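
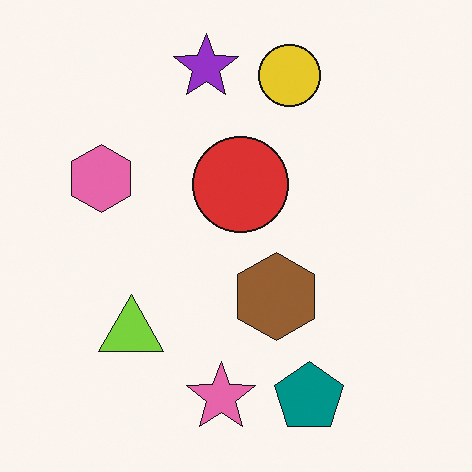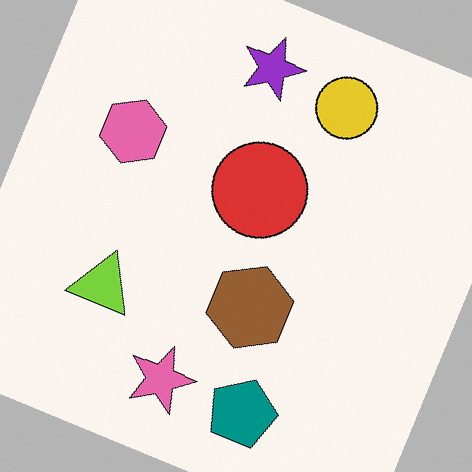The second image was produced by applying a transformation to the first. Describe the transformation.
This is the original image rotated clockwise by a moderate amount.

Every shape is tilted by the same angle and the image corners show triangular fill wedges — a whole-image rotation by a non-right angle.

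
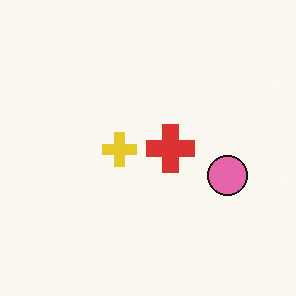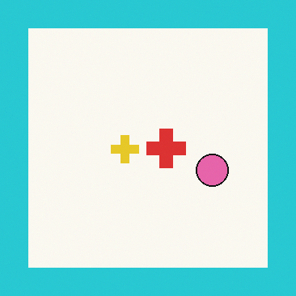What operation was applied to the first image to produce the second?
The image was framed with a cyan border.

A solid cyan frame runs around the edge of the second image, with the content slightly shrunk inside it.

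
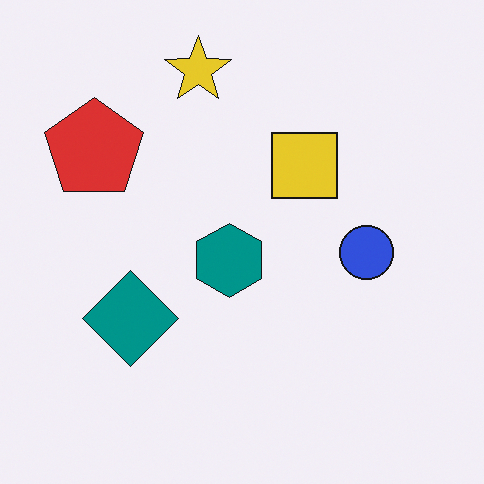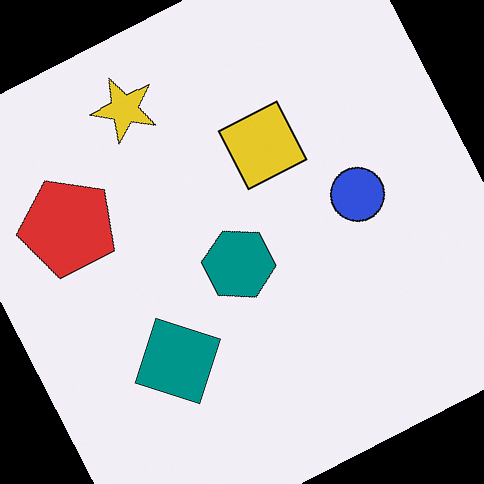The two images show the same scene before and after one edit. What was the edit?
It was rotated counter-clockwise by a moderate amount.

Every shape is tilted by the same angle and the image corners show triangular fill wedges — a whole-image rotation by a non-right angle.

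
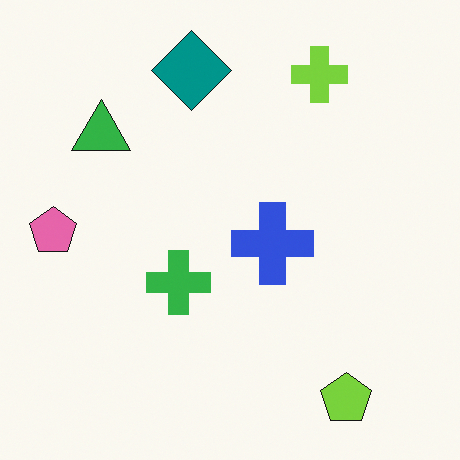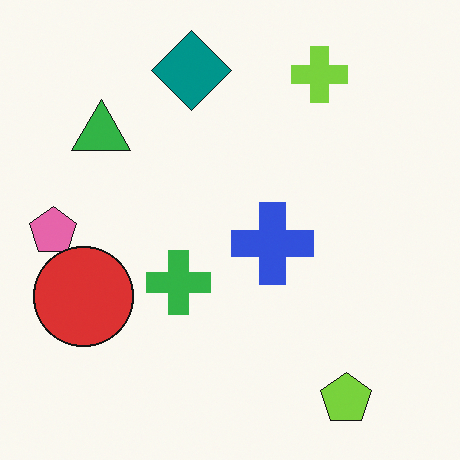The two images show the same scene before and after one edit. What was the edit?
This is the original image overlaid with an additional red circle.

A red circle appears in the second image that is absent from the first.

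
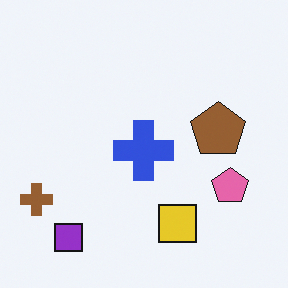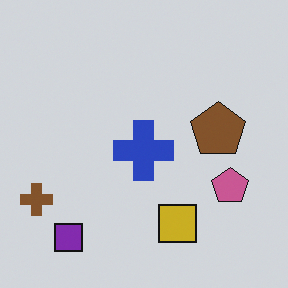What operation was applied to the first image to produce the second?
This is the original image slightly darkened.

Every pixel — background and shapes alike — is uniformly darkened.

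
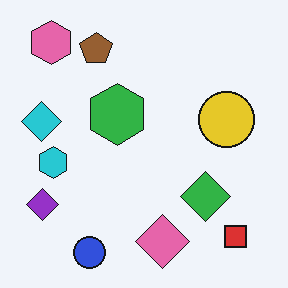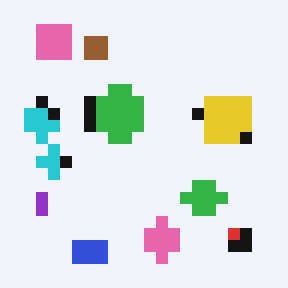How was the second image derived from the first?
This is the original image heavily pixelated into large blocks.

Shapes are reduced to large square blocks; fine edges and outlines are lost — a downscale-then-upscale (mosaic) effect.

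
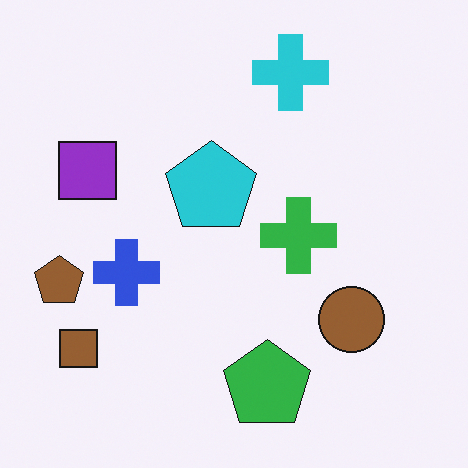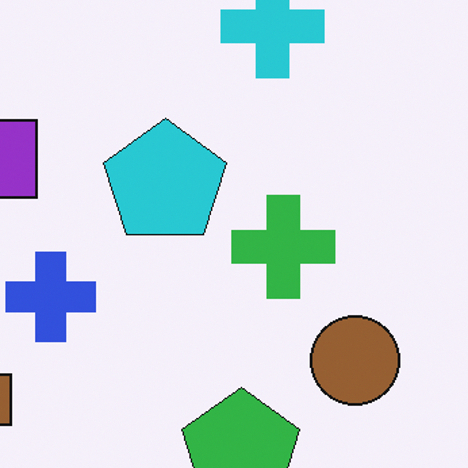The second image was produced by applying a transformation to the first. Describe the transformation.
This is the original image cropped slightly and scaled back up.

The visible shapes are larger and the field of view is narrower; shapes near the original edges may be partly or wholly outside the frame — a crop-and-rescale.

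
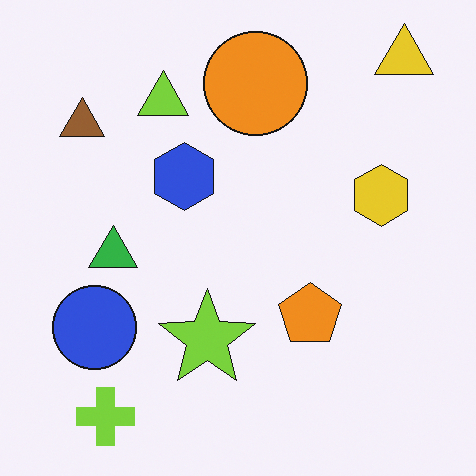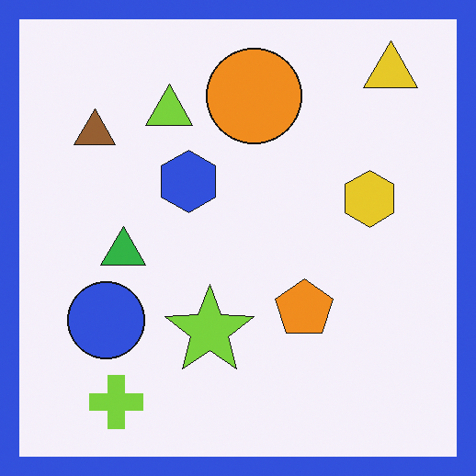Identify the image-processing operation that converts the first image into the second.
Framed with a blue border.

A solid blue frame runs around the edge of the second image, with the content slightly shrunk inside it.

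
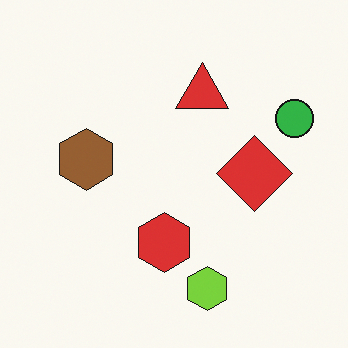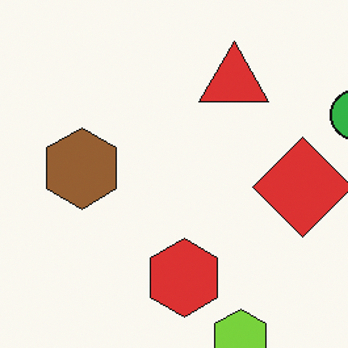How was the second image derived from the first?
This is the original image cropped slightly and scaled back up.

The visible shapes are larger and the field of view is narrower; shapes near the original edges may be partly or wholly outside the frame — a crop-and-rescale.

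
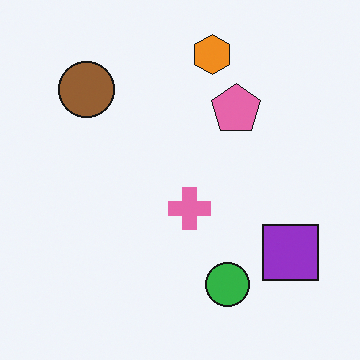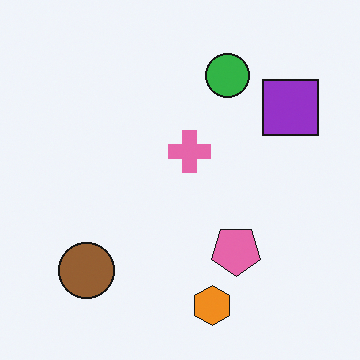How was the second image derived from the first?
The image was flipped vertically (top ↔ bottom).

The orange hexagon is in the top of the first image and the bottom of the second — shapes on opposite sides of the horizontal midline have swapped in a mirror flip.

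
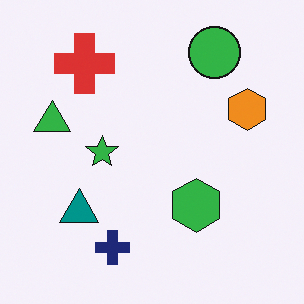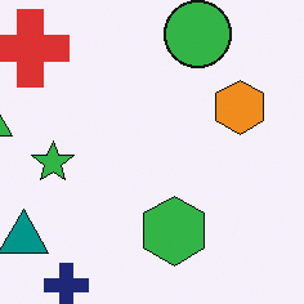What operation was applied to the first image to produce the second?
It was cropped to a modestly smaller region and rescaled.

The visible shapes are larger and the field of view is narrower; shapes near the original edges may be partly or wholly outside the frame — a crop-and-rescale.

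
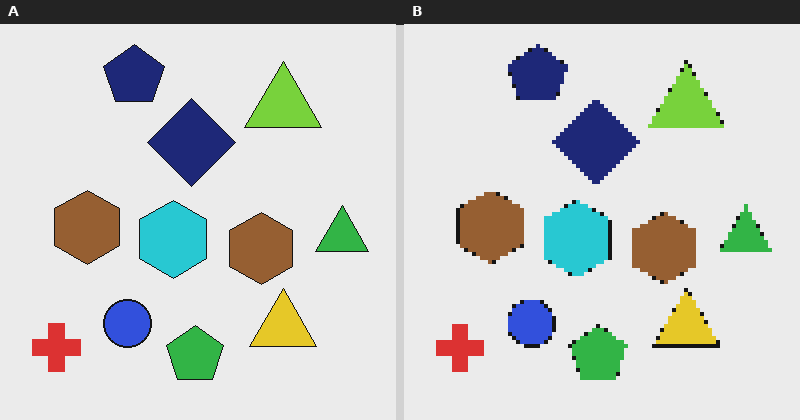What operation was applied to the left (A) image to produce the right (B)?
The image was mildly pixelated.

Shapes are reduced to large square blocks; fine edges and outlines are lost — a downscale-then-upscale (mosaic) effect.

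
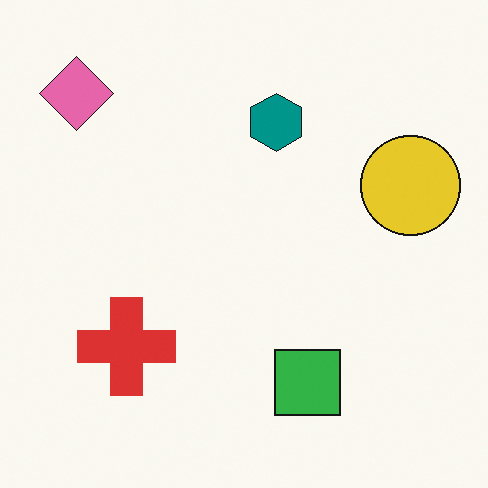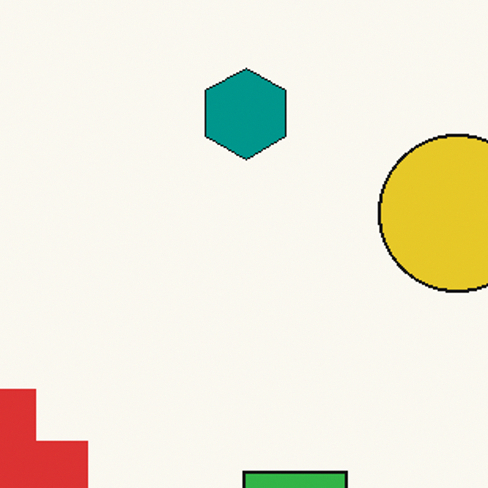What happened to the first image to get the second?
It was cropped slightly and scaled back up.

The visible shapes are larger and the field of view is narrower; shapes near the original edges may be partly or wholly outside the frame — a crop-and-rescale.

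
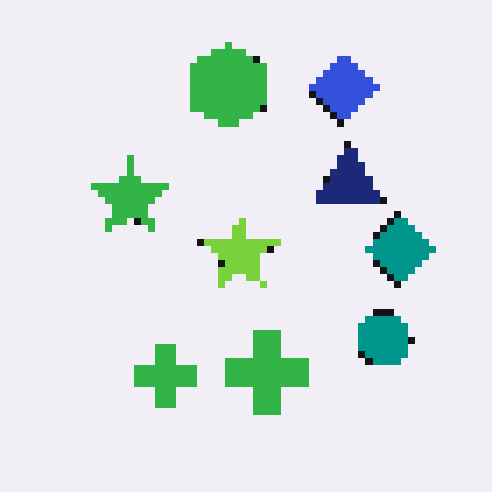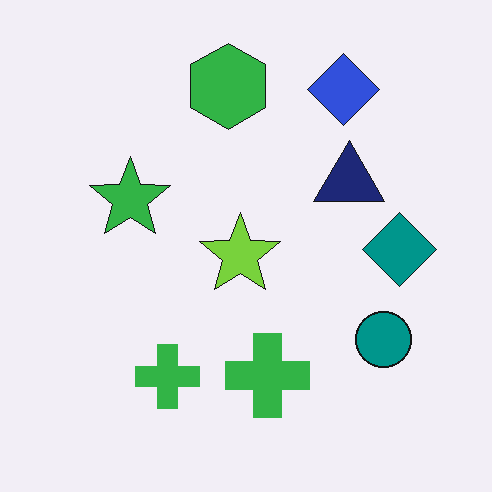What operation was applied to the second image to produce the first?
The image was moderately pixelated.

Shapes are reduced to large square blocks; fine edges and outlines are lost — a downscale-then-upscale (mosaic) effect.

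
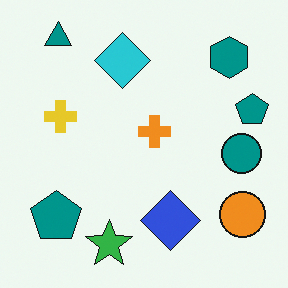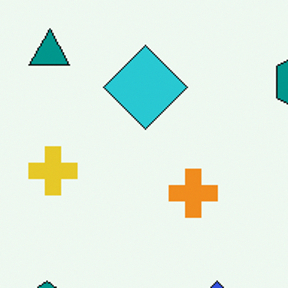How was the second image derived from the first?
This is the original image cropped slightly and scaled back up.

The visible shapes are larger and the field of view is narrower; shapes near the original edges may be partly or wholly outside the frame — a crop-and-rescale.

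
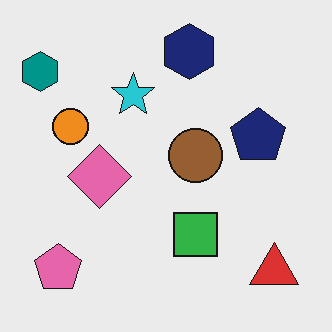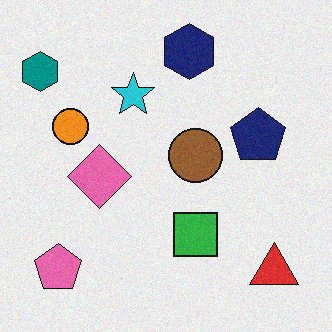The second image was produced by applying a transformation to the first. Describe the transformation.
It was degraded with subtle gaussian noise.

Random speckle covers the whole image, including the flat background.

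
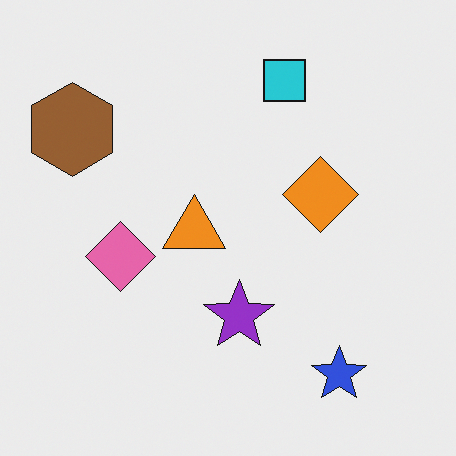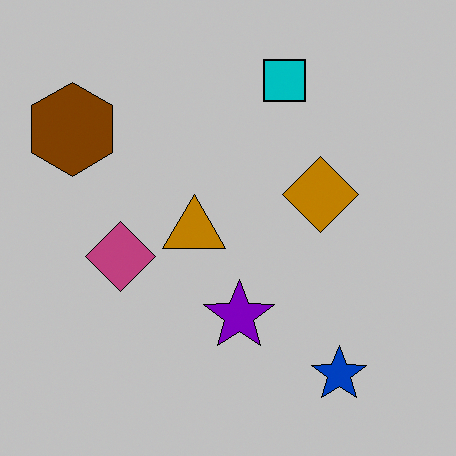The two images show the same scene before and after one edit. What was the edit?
Heavily posterized to just a handful of flat colors.

Each flat color has snapped to a coarser quantized level — most visibly, the near-white background has dropped to a flat grey.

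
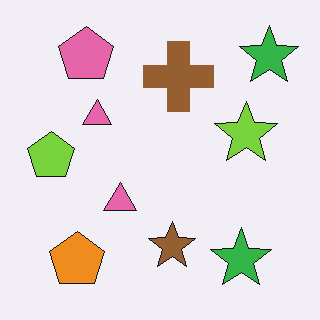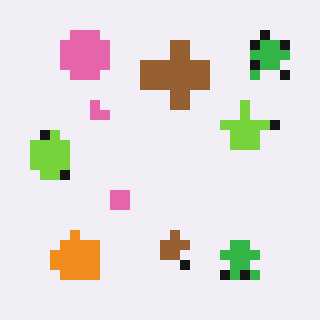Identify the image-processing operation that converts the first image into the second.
The transformation is: heavily pixelated into large blocks.

Shapes are reduced to large square blocks; fine edges and outlines are lost — a downscale-then-upscale (mosaic) effect.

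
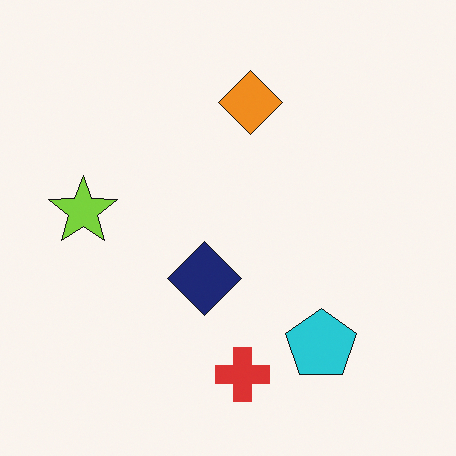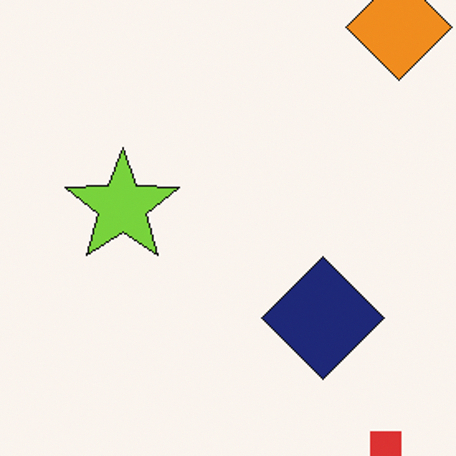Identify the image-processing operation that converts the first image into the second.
The transformation is: cropped to a noticeably smaller region and rescaled.

The visible shapes are larger and the field of view is narrower; shapes near the original edges may be partly or wholly outside the frame — a crop-and-rescale.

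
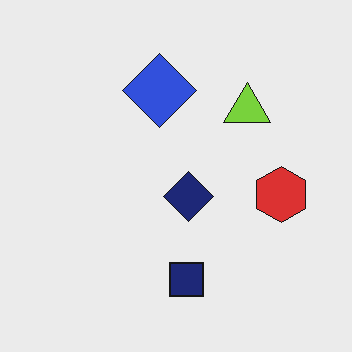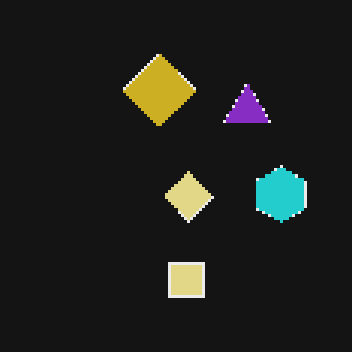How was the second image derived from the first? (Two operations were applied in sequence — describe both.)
The image was color-inverted (negative), then lightly pixelated (a mild mosaic effect).

The light background has become dark and every shape's color is its complement — a photographic negative. Shapes are reduced to large square blocks; fine edges and outlines are lost — a downscale-then-upscale (mosaic) effect.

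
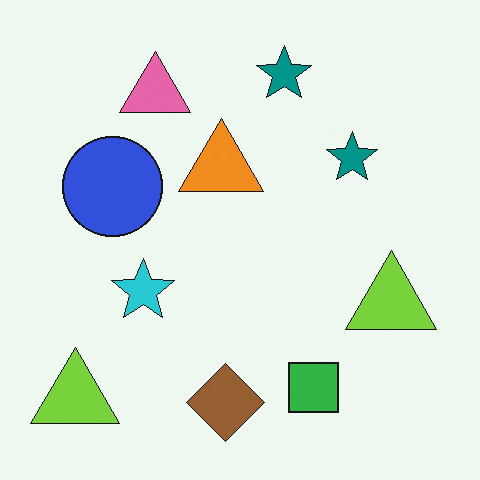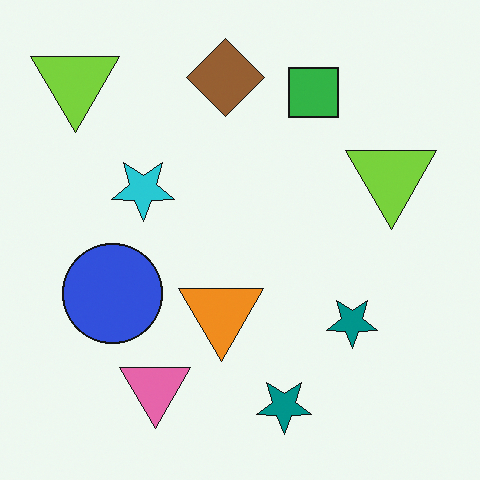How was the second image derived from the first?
The image was flipped vertically (top ↔ bottom).

The brown diamond is in the bottom of the first image and the top of the second — shapes on opposite sides of the horizontal midline have swapped in a mirror flip.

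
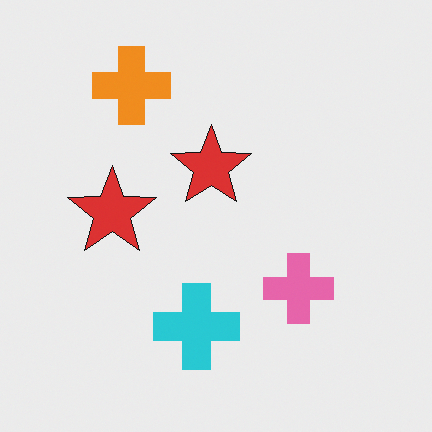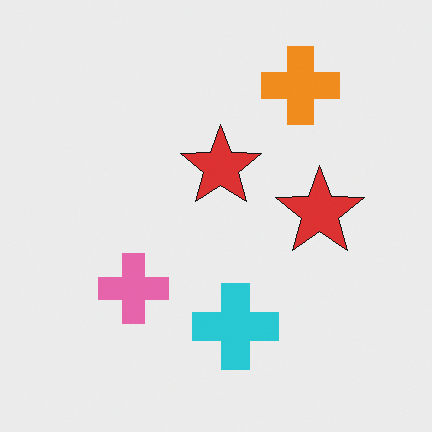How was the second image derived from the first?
The second image is the first flipped horizontally (left ↔ right).

The orange cross is in the top-left of the first image and the top-right of the second — shapes on opposite sides of the vertical midline have swapped in a mirror flip.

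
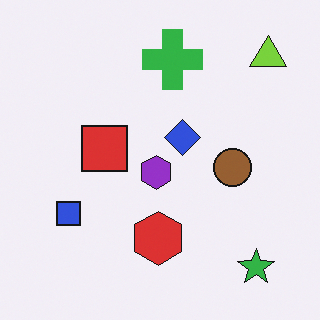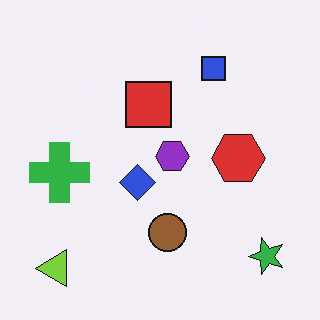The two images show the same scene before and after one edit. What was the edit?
The second image is the first transposed (reflected across the top-left ↔ bottom-right diagonal).

Shapes have swapped their row and column positions — what was in the top-right is now in the bottom-left — a diagonal reflection.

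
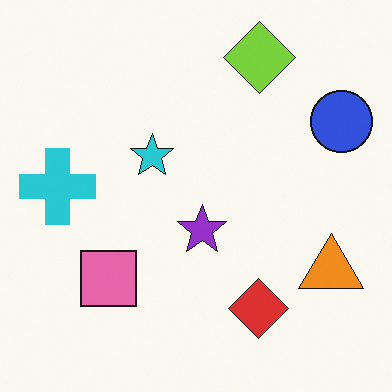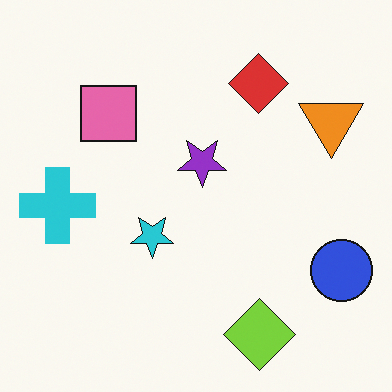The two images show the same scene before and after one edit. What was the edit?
This is the original image flipped vertically (top ↔ bottom).

The lime diamond is in the top of the first image and the bottom of the second — shapes on opposite sides of the horizontal midline have swapped in a mirror flip.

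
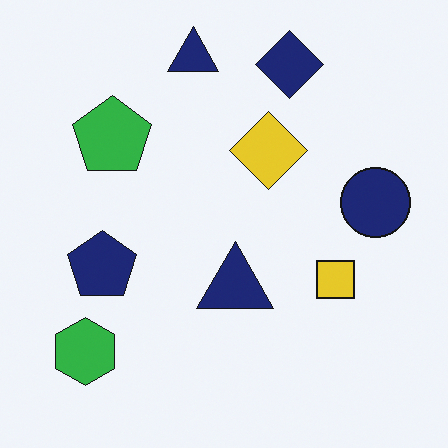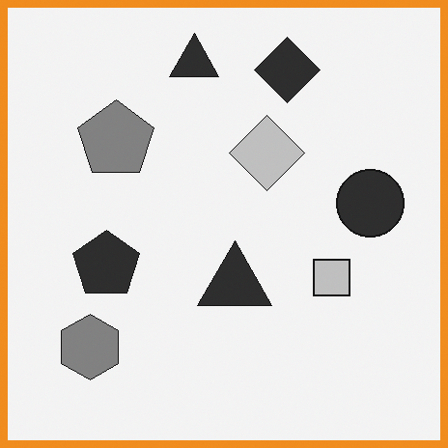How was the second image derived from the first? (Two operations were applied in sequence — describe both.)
This is the original image converted to grayscale, then framed with a orange border.

All color is removed — every shape is now a shade of grey. A solid orange frame runs around the edge of the second image, with the content slightly shrunk inside it.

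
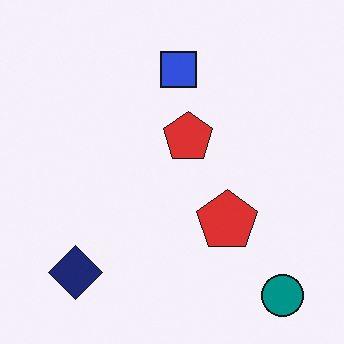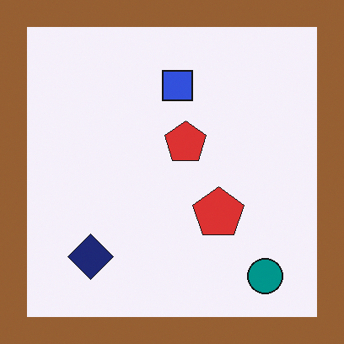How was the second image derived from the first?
It was framed with a brown border.

A solid brown frame runs around the edge of the second image, with the content slightly shrunk inside it.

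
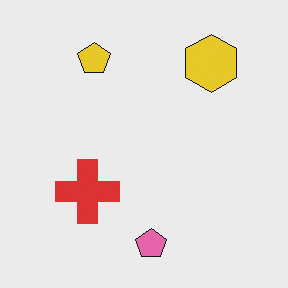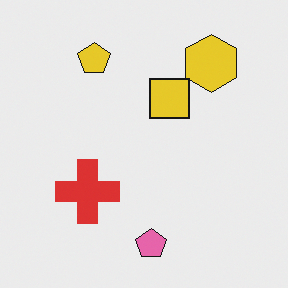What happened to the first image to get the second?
The image was overlaid with an additional yellow square.

A yellow square appears in the second image that is absent from the first.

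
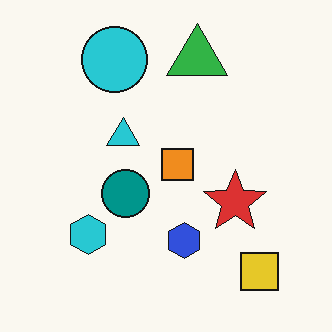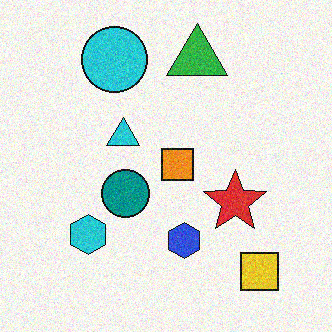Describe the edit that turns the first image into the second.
The image was degraded with moderate additive noise.

Random speckle covers the whole image, including the flat background.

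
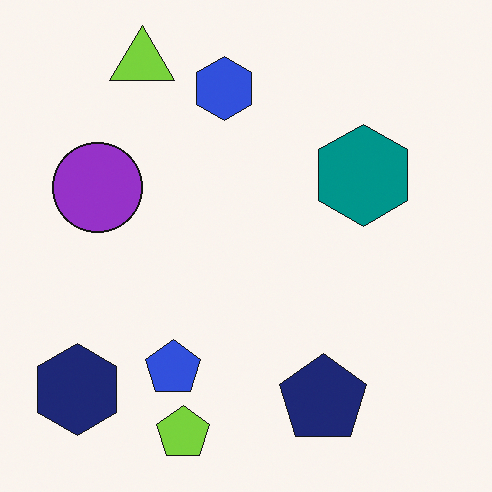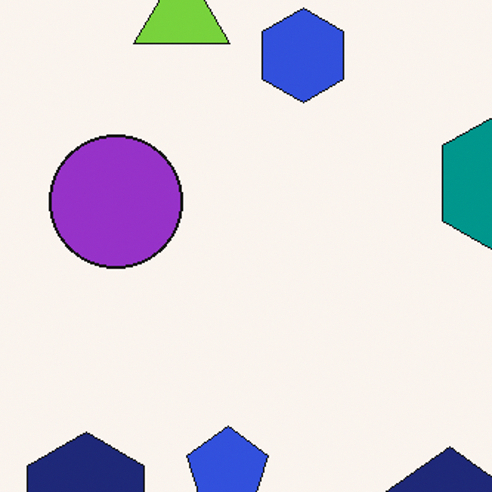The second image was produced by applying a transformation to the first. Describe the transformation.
This is the original image cropped to a modestly smaller region and rescaled.

The visible shapes are larger and the field of view is narrower; shapes near the original edges may be partly or wholly outside the frame — a crop-and-rescale.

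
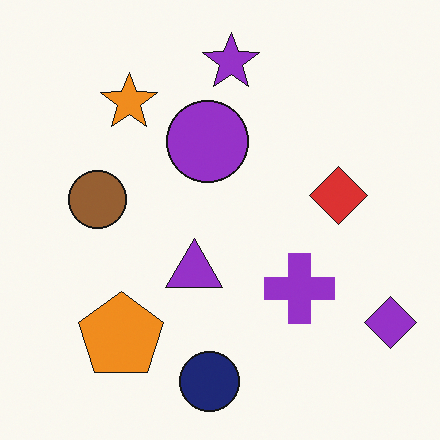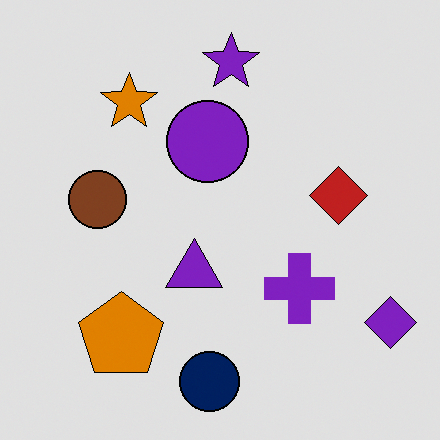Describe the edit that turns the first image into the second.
The second image is the first posterized to a reduced palette.

Each flat color has snapped to a coarser quantized level — most visibly, the near-white background has dropped to a flat grey.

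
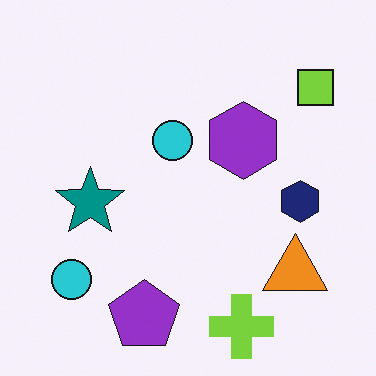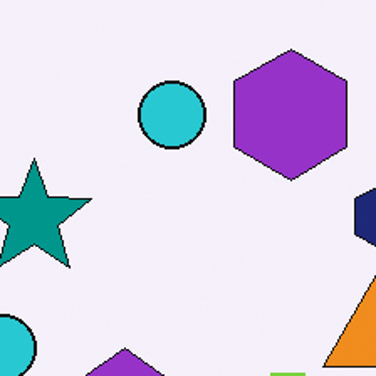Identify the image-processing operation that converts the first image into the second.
This is the original image cropped tightly and scaled back up.

The visible shapes are larger and the field of view is narrower; shapes near the original edges may be partly or wholly outside the frame — a crop-and-rescale.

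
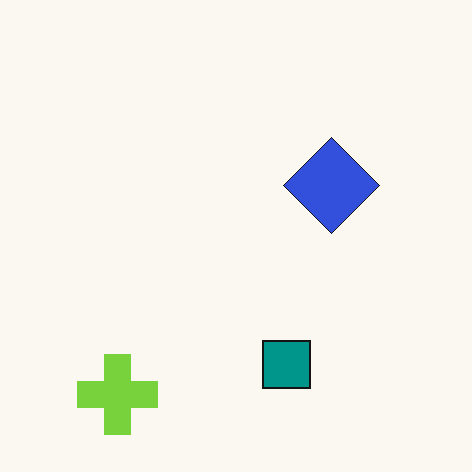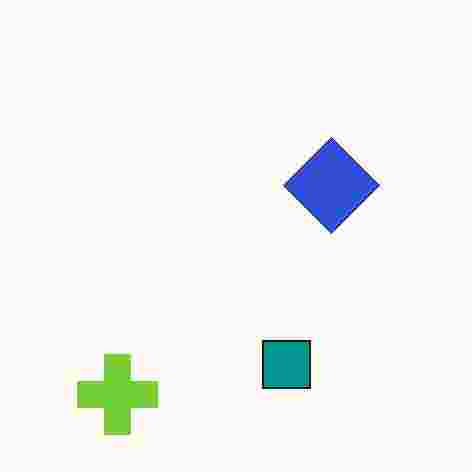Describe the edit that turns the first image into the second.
The second image is the first heavily JPEG-compressed with obvious blocking artifacts.

Blocky 8×8 compression artifacts appear around shape edges and the flat background shows ringing — characteristic JPEG degradation.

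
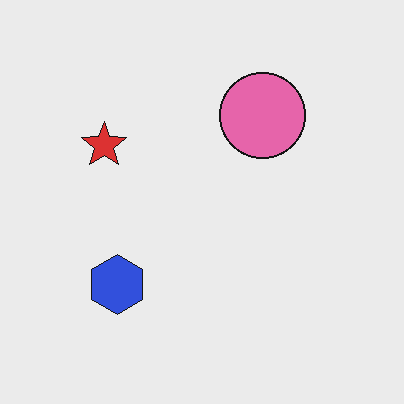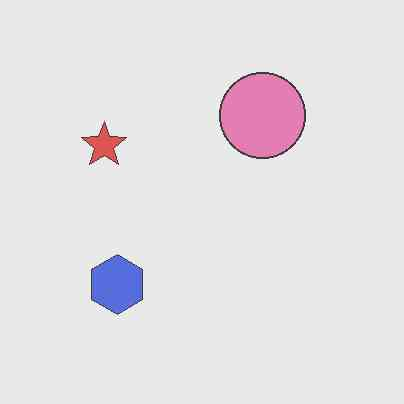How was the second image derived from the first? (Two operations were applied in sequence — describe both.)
Given slightly reduced contrast, then JPEG-compressed with visible artifacts.

Tones are pushed toward mid-grey across the whole image — a global contrast change. Blocky 8×8 compression artifacts appear around shape edges and the flat background shows ringing — characteristic JPEG degradation.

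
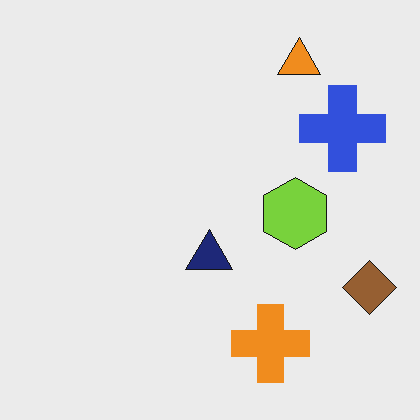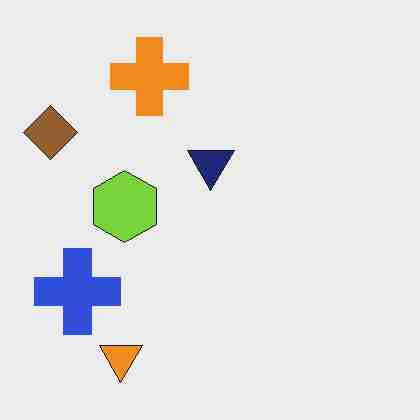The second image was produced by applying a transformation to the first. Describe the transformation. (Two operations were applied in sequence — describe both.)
The image was rotated 180°, then heavily JPEG-compressed with obvious blocking artifacts.

The brown diamond sits in the bottom-right of the first image and the top-left of the second — consistent with a whole-image 180° rotation. Blocky 8×8 compression artifacts appear around shape edges and the flat background shows ringing — characteristic JPEG degradation.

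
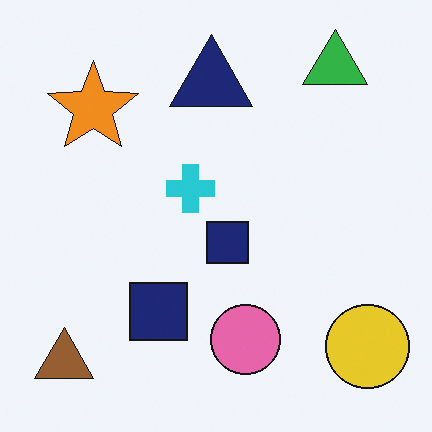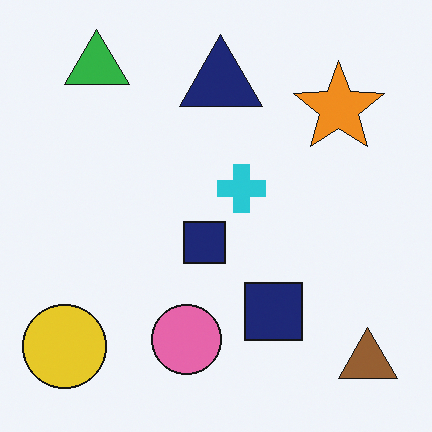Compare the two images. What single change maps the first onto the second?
The transformation is: flipped horizontally (left ↔ right).

The brown triangle is in the bottom-left of the first image and the bottom-right of the second — shapes on opposite sides of the vertical midline have swapped in a mirror flip.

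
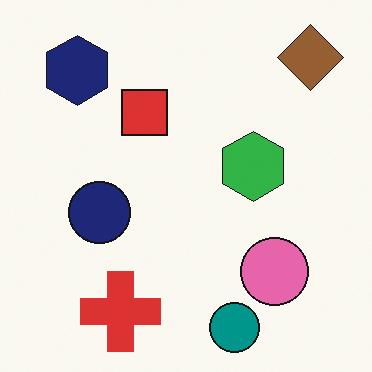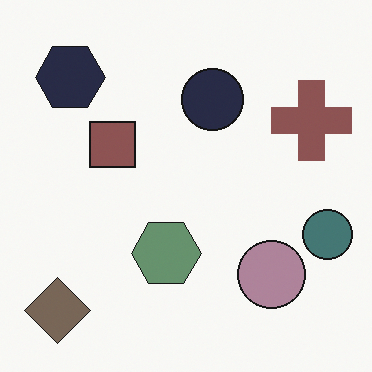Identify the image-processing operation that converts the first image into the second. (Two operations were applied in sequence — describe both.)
The image was made much more muted (saturation change), then transposed (reflected across the top-left ↔ bottom-right diagonal).

All colors are more muted and greyish — a global saturation change. Shapes have swapped their row and column positions — what was in the top-right is now in the bottom-left — a diagonal reflection.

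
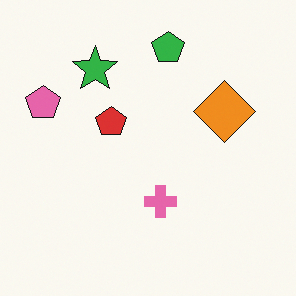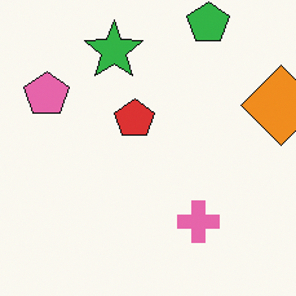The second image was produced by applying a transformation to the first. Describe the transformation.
This is the original image cropped to a modestly smaller region and rescaled.

The visible shapes are larger and the field of view is narrower; shapes near the original edges may be partly or wholly outside the frame — a crop-and-rescale.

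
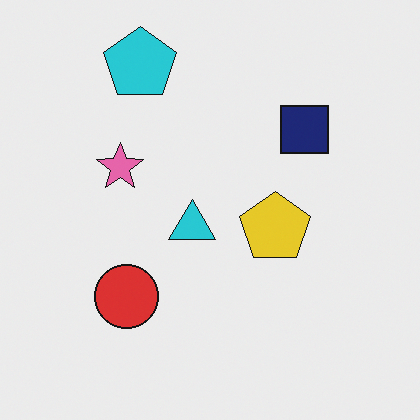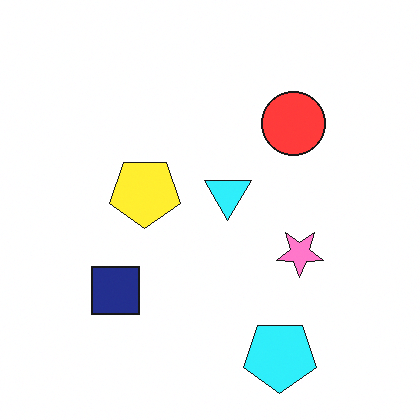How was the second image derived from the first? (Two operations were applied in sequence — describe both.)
This is the original image slightly brightened, then rotated 180°.

Every pixel — background and shapes alike — is uniformly brightened. The cyan pentagon sits in the top of the first image and the bottom of the second — consistent with a whole-image 180° rotation.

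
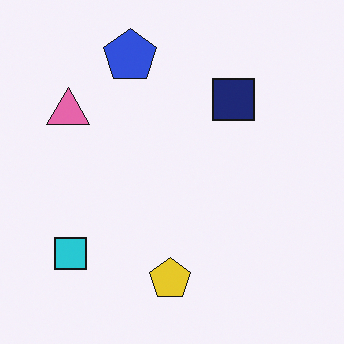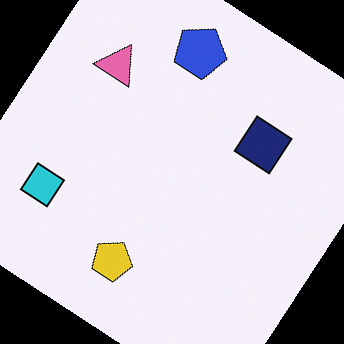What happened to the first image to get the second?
The second image is the first rotated clockwise by a large amount — several tens of degrees.

Every shape is tilted by the same angle and the image corners show triangular fill wedges — a whole-image rotation by a non-right angle.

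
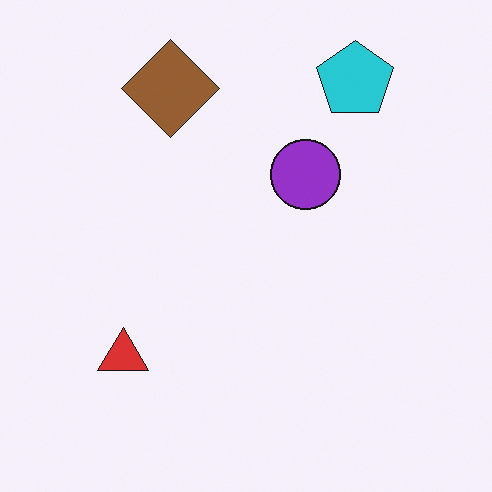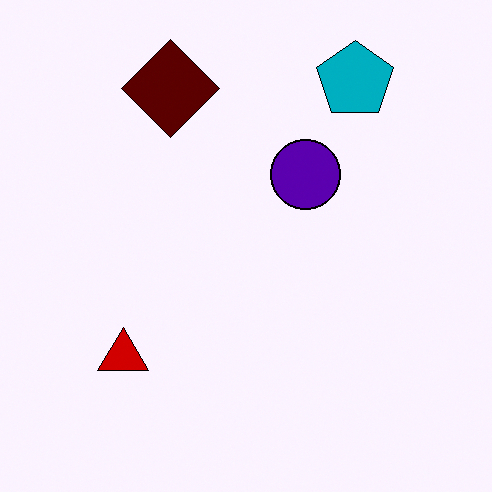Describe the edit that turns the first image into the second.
It was given much higher contrast.

Tones are pushed away from mid-grey across the whole image — a global contrast change.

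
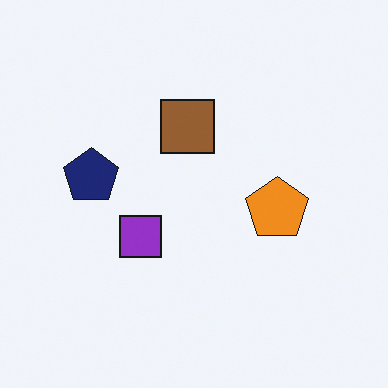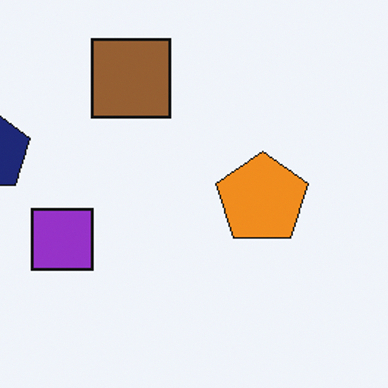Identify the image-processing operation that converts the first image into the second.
Cropped slightly and scaled back up.

The visible shapes are larger and the field of view is narrower; shapes near the original edges may be partly or wholly outside the frame — a crop-and-rescale.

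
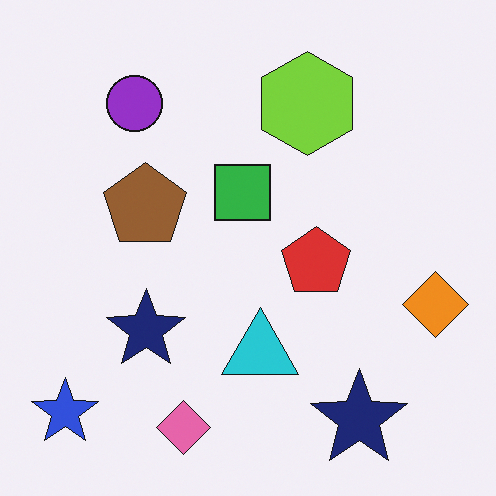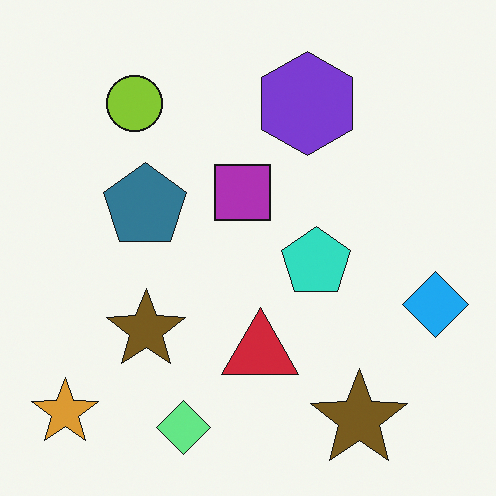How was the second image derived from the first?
It was hue-shifted through roughly half the color wheel.

Every shape's color has rotated by the same amount around the hue wheel — a uniform hue shift.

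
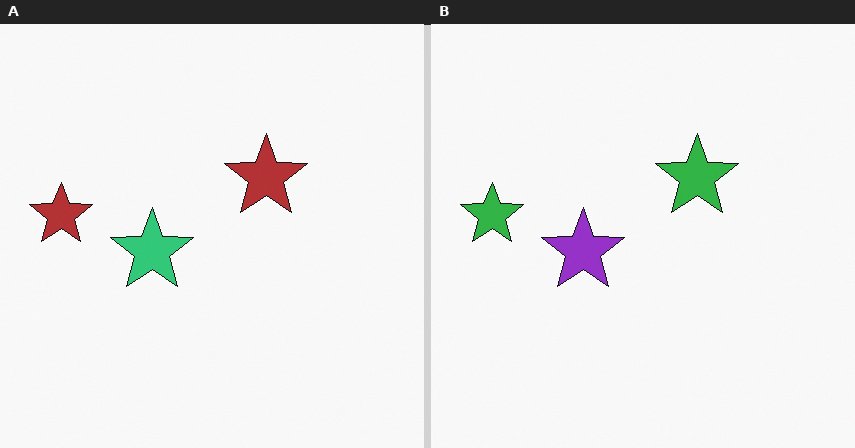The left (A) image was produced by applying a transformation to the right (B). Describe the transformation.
It was hue-shifted by a large amount.

Every shape's color has rotated by the same amount around the hue wheel — a uniform hue shift.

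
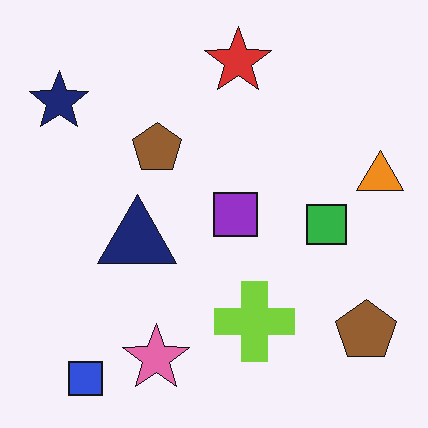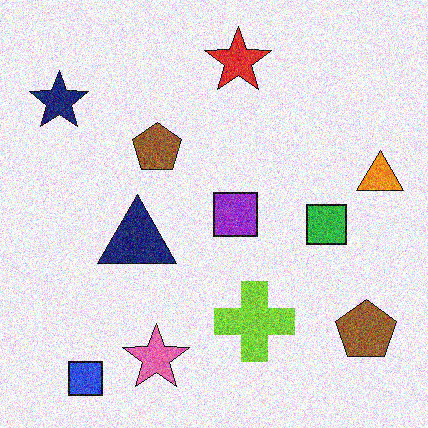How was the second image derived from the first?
The transformation is: degraded with a thick layer of grain.

Random speckle covers the whole image, including the flat background.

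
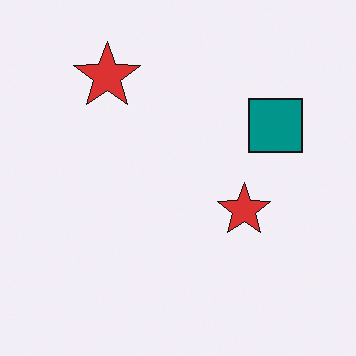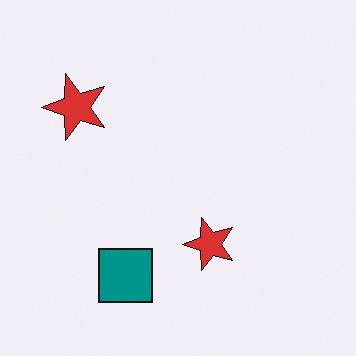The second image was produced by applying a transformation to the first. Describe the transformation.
It was transposed (reflected across the top-left ↔ bottom-right diagonal).

Shapes have swapped their row and column positions — what was in the top-right is now in the bottom-left — a diagonal reflection.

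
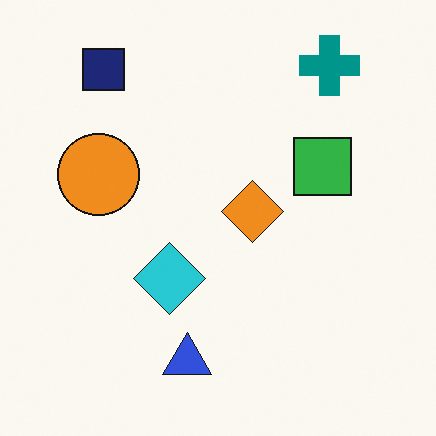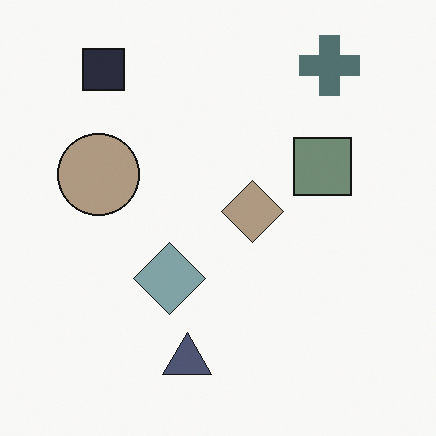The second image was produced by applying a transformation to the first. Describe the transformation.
The second image is the first made much more muted (saturation change).

All colors are more muted and greyish — a global saturation change.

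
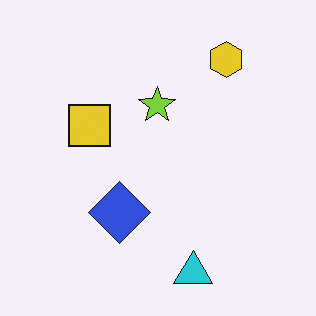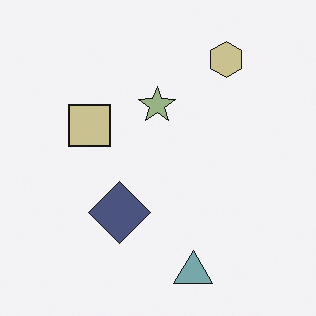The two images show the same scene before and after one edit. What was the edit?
The image was heavily desaturated.

All colors are more muted and greyish — a global saturation change.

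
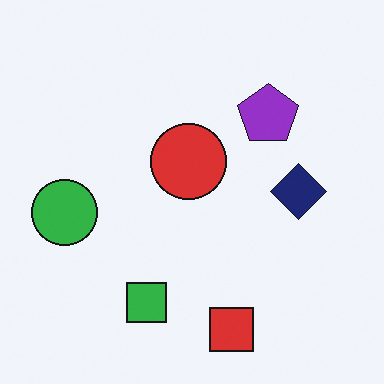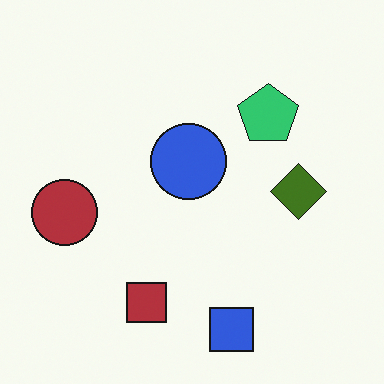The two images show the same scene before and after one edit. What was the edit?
The transformation is: hue-shifted by a large amount.

Every shape's color has rotated by the same amount around the hue wheel — a uniform hue shift.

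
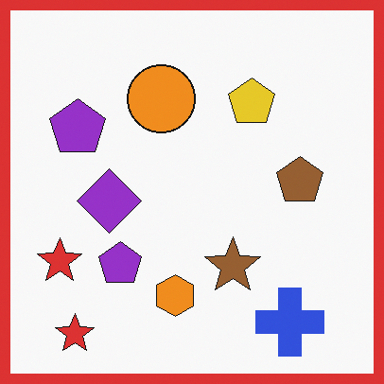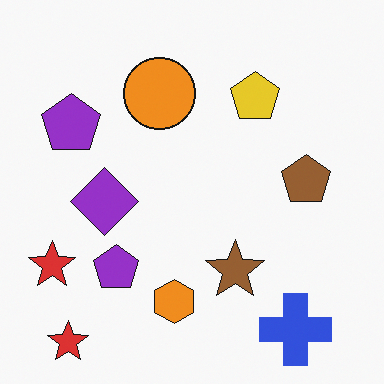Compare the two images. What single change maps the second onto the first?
The image was framed with a red border.

A solid red frame runs around the edge of the first image, with the content slightly shrunk inside it.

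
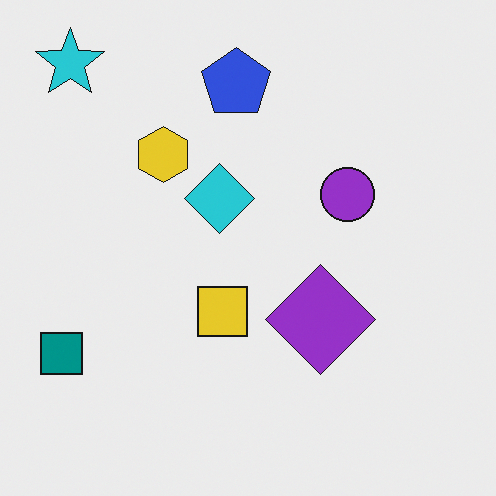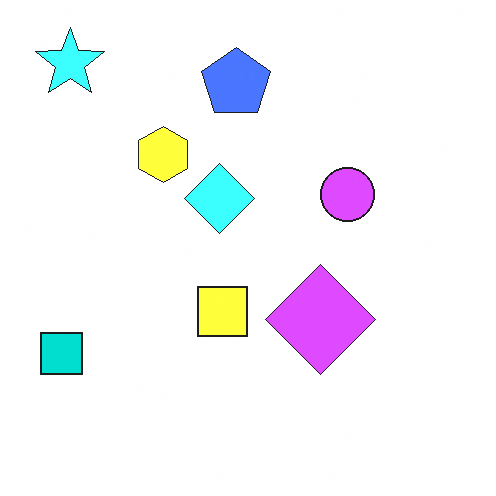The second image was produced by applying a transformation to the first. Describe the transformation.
Brightened a lot.

Every pixel — background and shapes alike — is uniformly brightened.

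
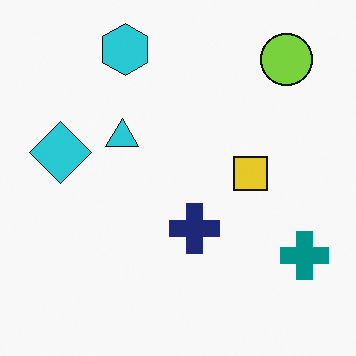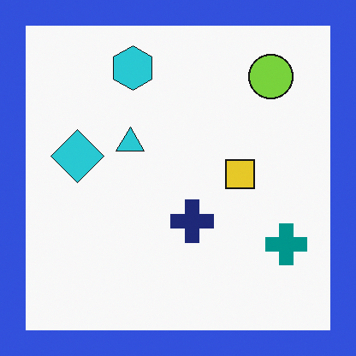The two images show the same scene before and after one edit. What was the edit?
The transformation is: framed with a blue border.

A solid blue frame runs around the edge of the second image, with the content slightly shrunk inside it.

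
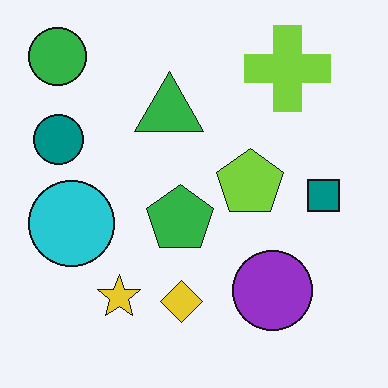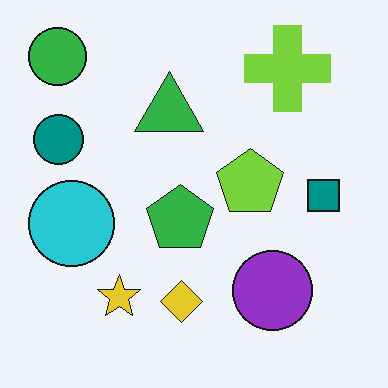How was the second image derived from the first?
The transformation is: JPEG-compressed with visible artifacts.

Blocky 8×8 compression artifacts appear around shape edges and the flat background shows ringing — characteristic JPEG degradation.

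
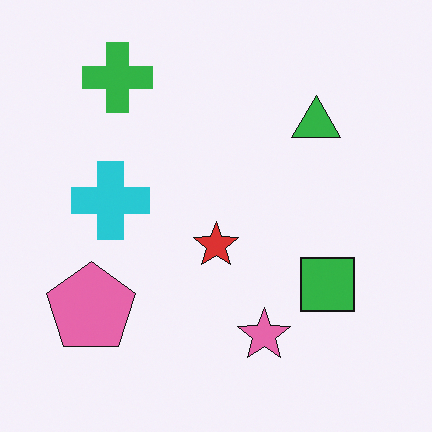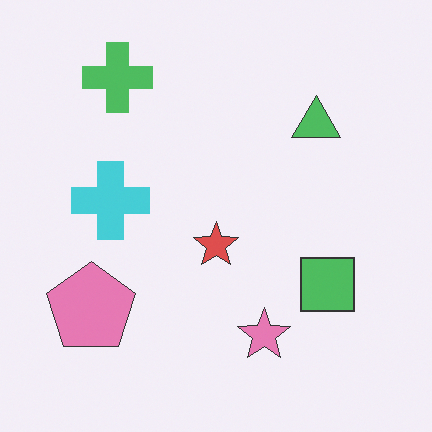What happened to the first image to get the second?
The second image is the first given slightly reduced contrast.

Tones are pushed toward mid-grey across the whole image — a global contrast change.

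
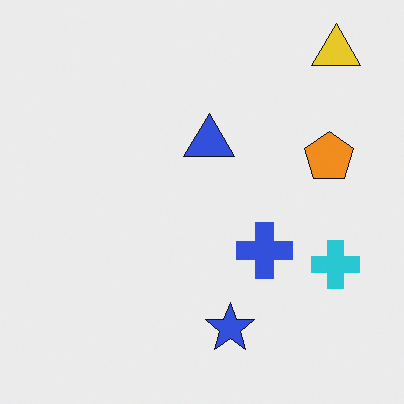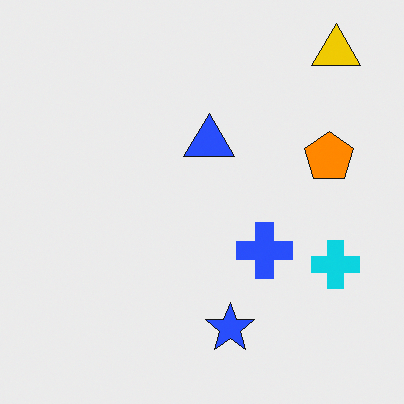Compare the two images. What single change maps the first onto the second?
The image was slightly oversaturated.

All colors are more vivid — a global saturation change.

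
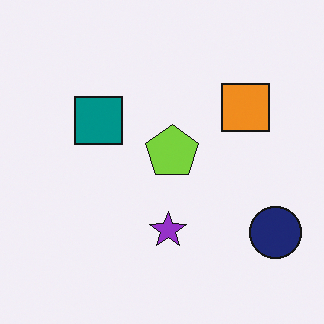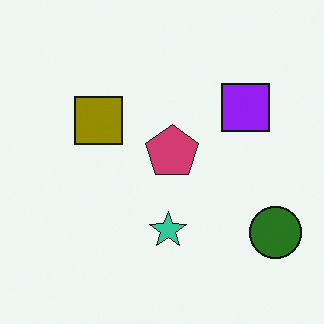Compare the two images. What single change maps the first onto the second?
The transformation is: hue-shifted by a large amount.

Every shape's color has rotated by the same amount around the hue wheel — a uniform hue shift.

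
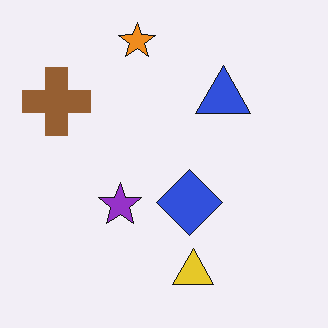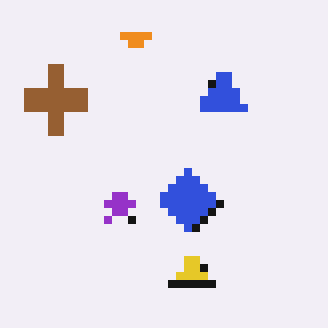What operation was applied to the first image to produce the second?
The second image is the first pixelated into visible square blocks.

Shapes are reduced to large square blocks; fine edges and outlines are lost — a downscale-then-upscale (mosaic) effect.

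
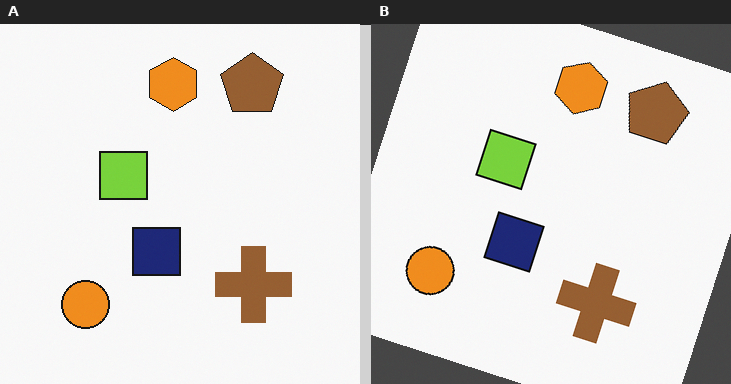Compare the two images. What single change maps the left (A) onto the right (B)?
Rotated clockwise by a moderate amount.

Every shape is tilted by the same angle and the image corners show triangular fill wedges — a whole-image rotation by a non-right angle.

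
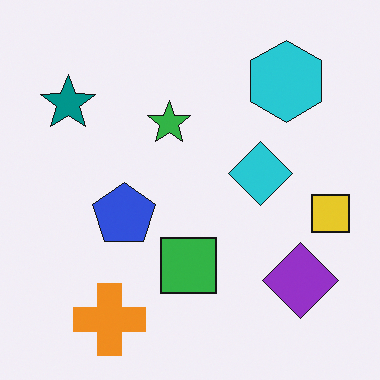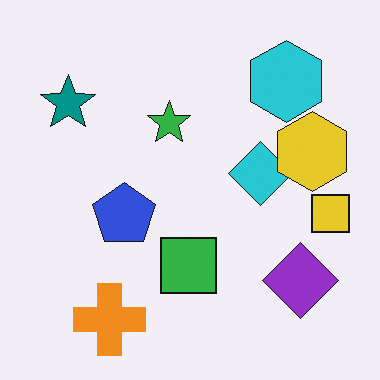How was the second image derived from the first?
The transformation is: overlaid with an additional yellow hexagon.

A yellow hexagon appears in the second image that is absent from the first.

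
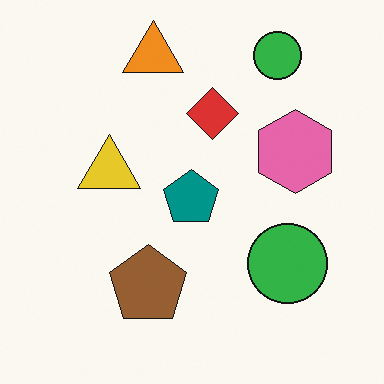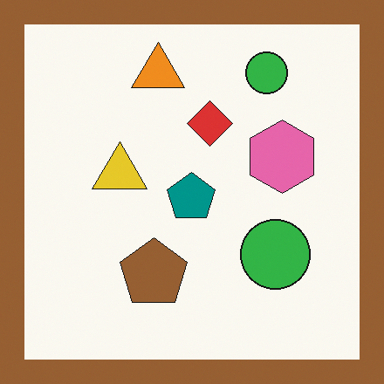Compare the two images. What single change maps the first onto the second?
The second image is the first framed with a brown border.

A solid brown frame runs around the edge of the second image, with the content slightly shrunk inside it.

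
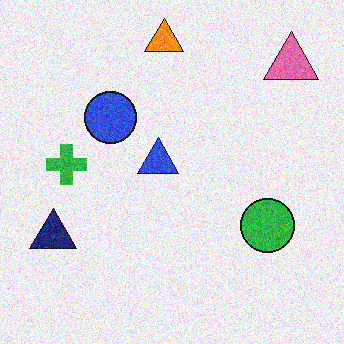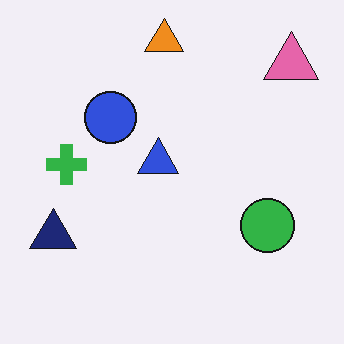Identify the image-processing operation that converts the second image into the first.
The first image is the second degraded with moderate additive noise.

Random speckle covers the whole image, including the flat background.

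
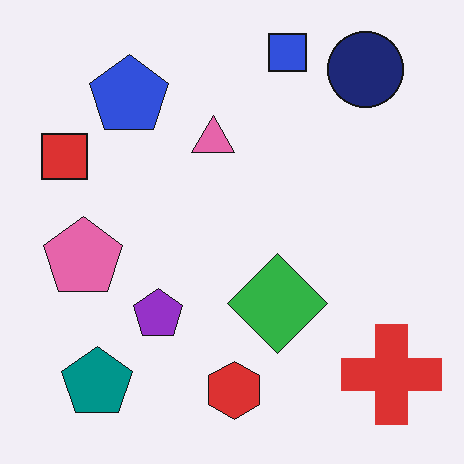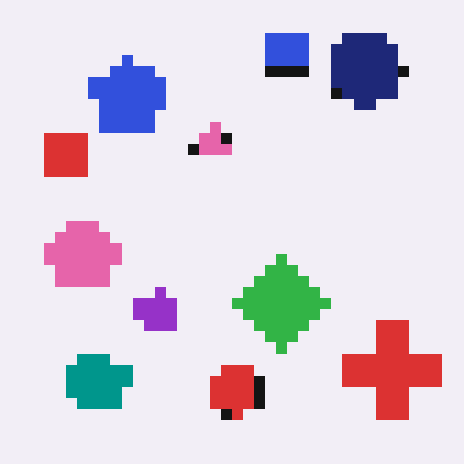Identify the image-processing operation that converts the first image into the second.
It was heavily pixelated into large blocks.

Shapes are reduced to large square blocks; fine edges and outlines are lost — a downscale-then-upscale (mosaic) effect.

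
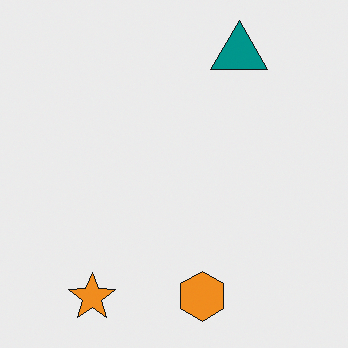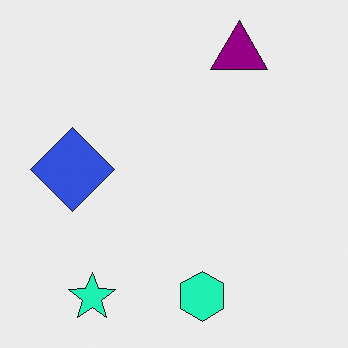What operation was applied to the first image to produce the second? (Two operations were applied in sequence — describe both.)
The transformation is: hue-shifted by a moderate amount, then overlaid with an additional blue diamond.

Every shape's color has rotated by the same amount around the hue wheel — a uniform hue shift. A blue diamond appears in the second image that is absent from the first.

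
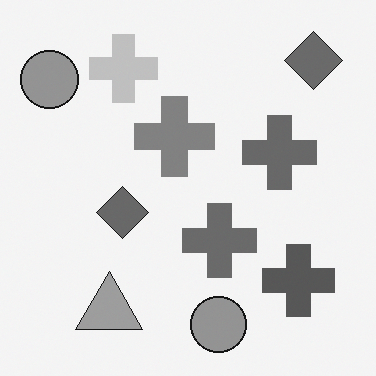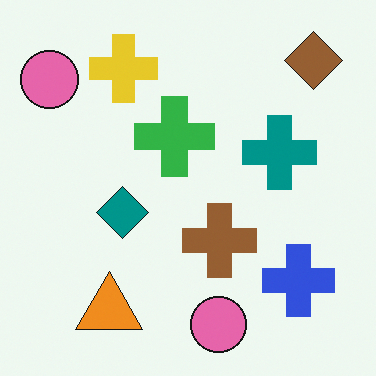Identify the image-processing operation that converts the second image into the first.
The transformation is: converted to grayscale.

All color is removed — every shape is now a shade of grey.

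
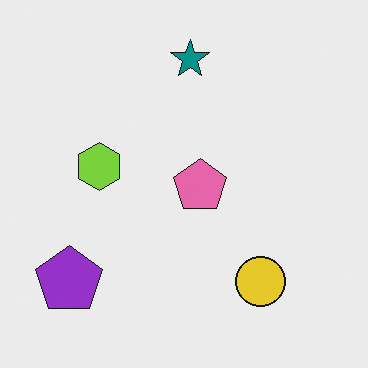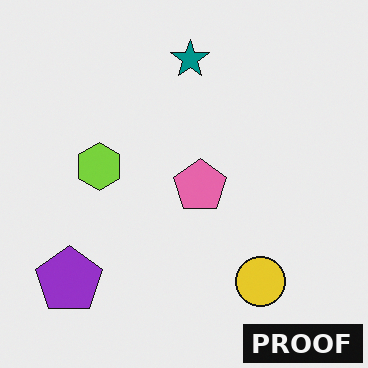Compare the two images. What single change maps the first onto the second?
The image was watermarked with the text "PROOF" in the lower-right corner.

A dark label reading "PROOF" appears in the lower-right corner.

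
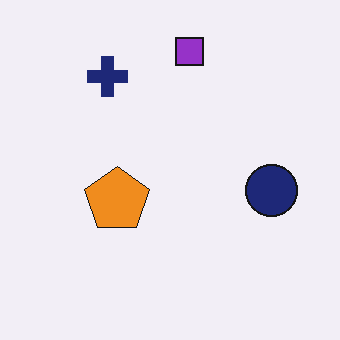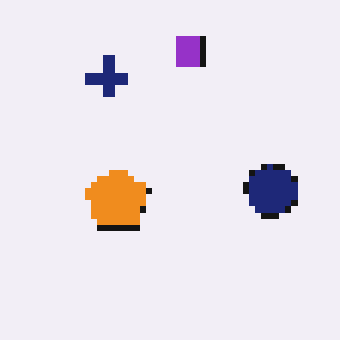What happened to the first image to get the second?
Moderately pixelated.

Shapes are reduced to large square blocks; fine edges and outlines are lost — a downscale-then-upscale (mosaic) effect.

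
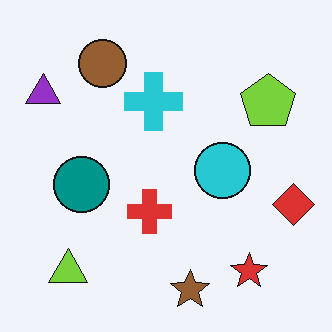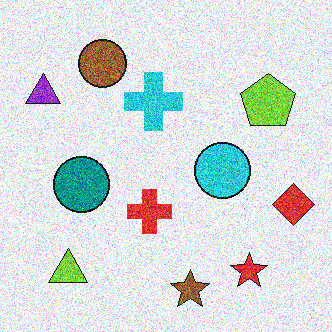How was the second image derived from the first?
The second image is the first degraded with strong gaussian noise.

Random speckle covers the whole image, including the flat background.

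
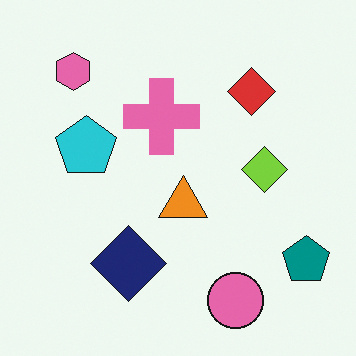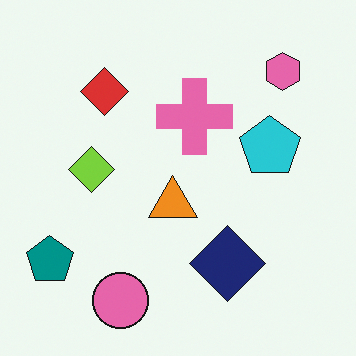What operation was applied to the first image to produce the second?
The transformation is: flipped horizontally (left ↔ right).

The teal pentagon is in the bottom-right of the first image and the bottom-left of the second — shapes on opposite sides of the vertical midline have swapped in a mirror flip.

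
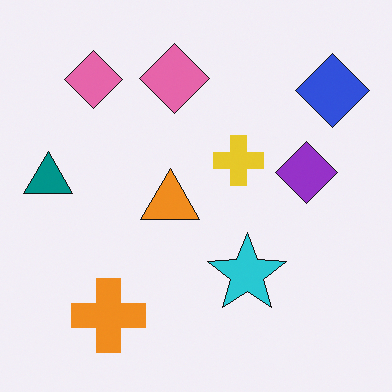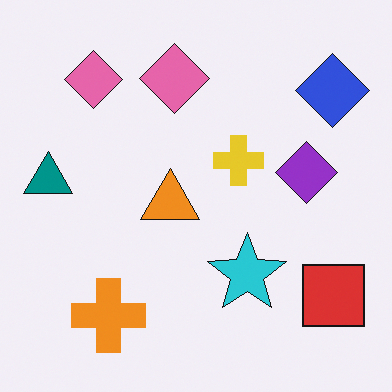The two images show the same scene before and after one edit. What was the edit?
This is the original image overlaid with an additional red square.

A red square appears in the second image that is absent from the first.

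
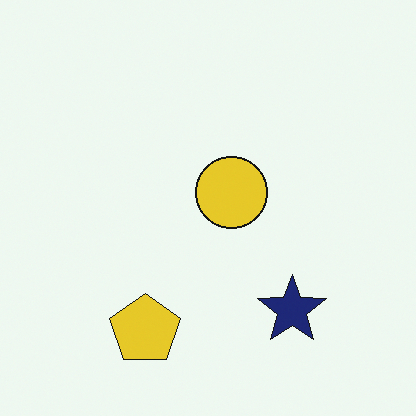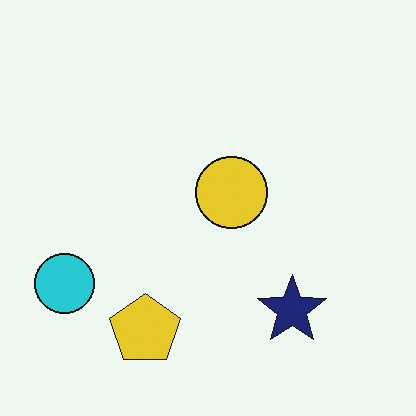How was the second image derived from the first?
The image was overlaid with an additional cyan circle.

A cyan circle appears in the second image that is absent from the first.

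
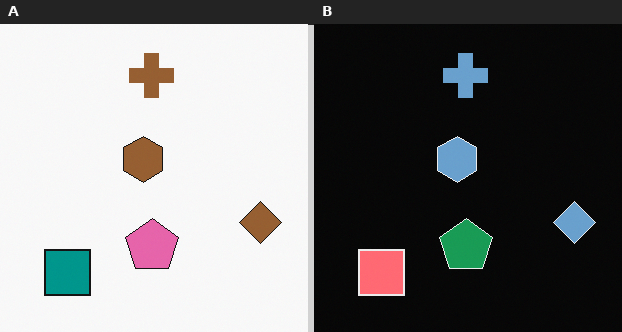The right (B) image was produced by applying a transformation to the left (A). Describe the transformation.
Color-inverted (negative).

The light background has become dark and every shape's color is its complement — a photographic negative.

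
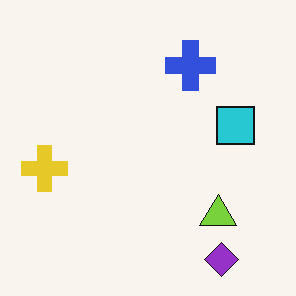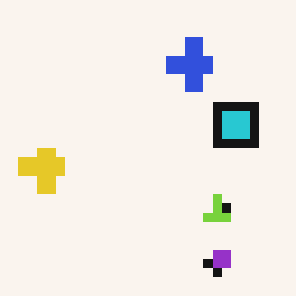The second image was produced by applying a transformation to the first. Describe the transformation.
The image was coarsely pixelated.

Shapes are reduced to large square blocks; fine edges and outlines are lost — a downscale-then-upscale (mosaic) effect.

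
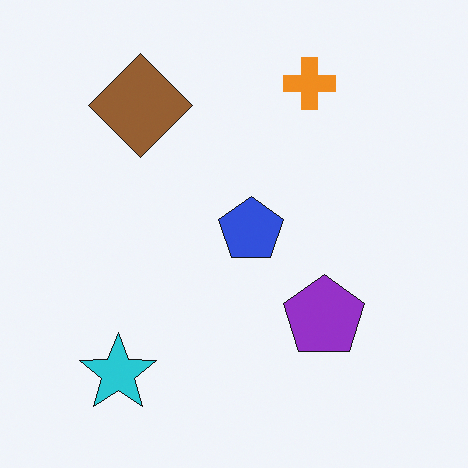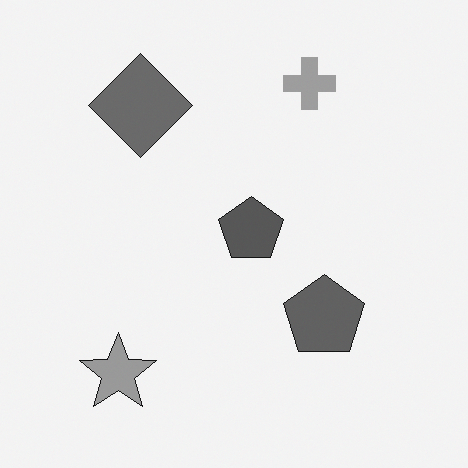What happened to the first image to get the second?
The transformation is: converted to grayscale.

All color is removed — every shape is now a shade of grey.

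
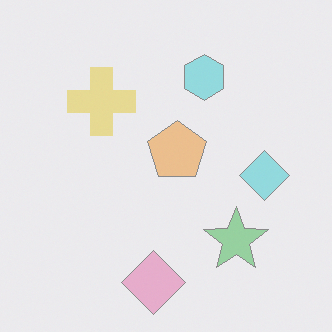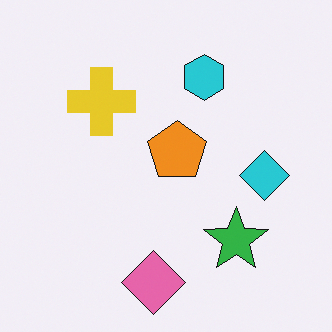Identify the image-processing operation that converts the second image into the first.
The image was given much lower contrast.

Tones are pushed toward mid-grey across the whole image — a global contrast change.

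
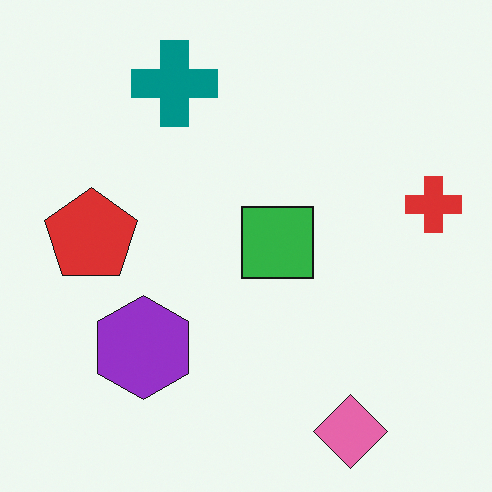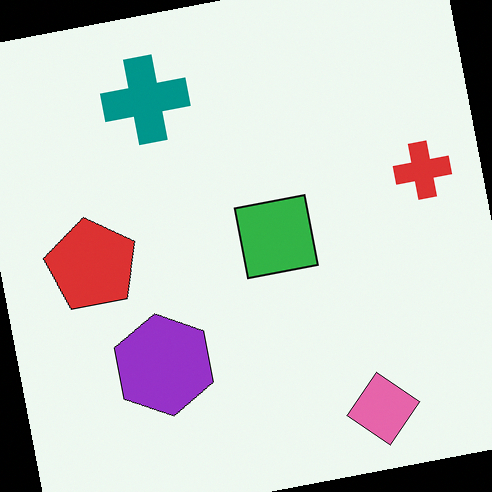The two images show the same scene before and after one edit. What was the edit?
The second image is the first rotated counter-clockwise by a slight angle.

Every shape is tilted by the same angle and the image corners show triangular fill wedges — a whole-image rotation by a non-right angle.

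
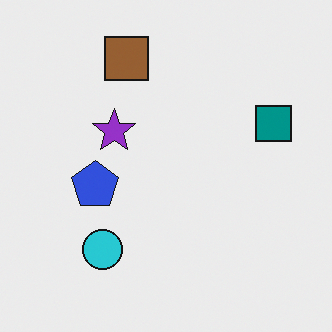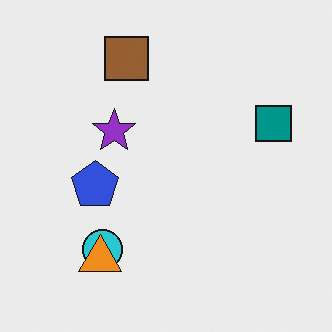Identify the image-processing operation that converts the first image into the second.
The transformation is: overlaid with an additional orange triangle.

An orange triangle appears in the second image that is absent from the first.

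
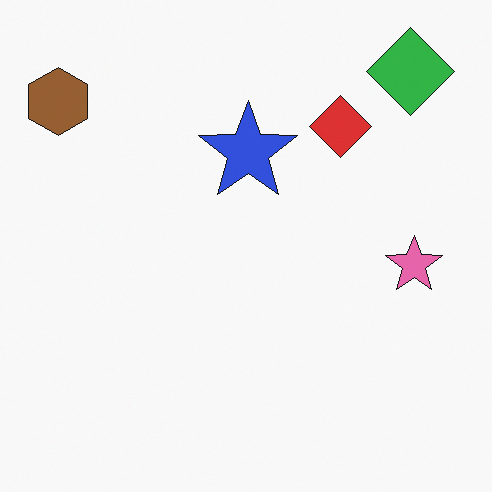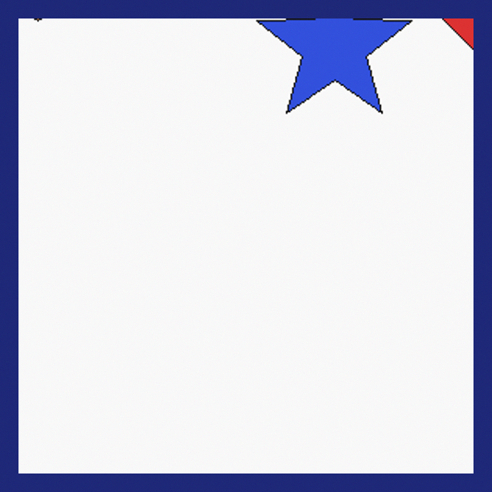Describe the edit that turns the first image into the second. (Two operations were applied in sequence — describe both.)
The second image is the first cropped to a noticeably smaller region and rescaled, then framed with a navy border.

The visible shapes are larger and the field of view is narrower; shapes near the original edges may be partly or wholly outside the frame — a crop-and-rescale. A solid navy frame runs around the edge of the second image, with the content slightly shrunk inside it.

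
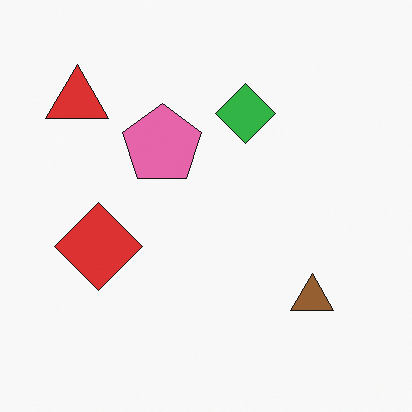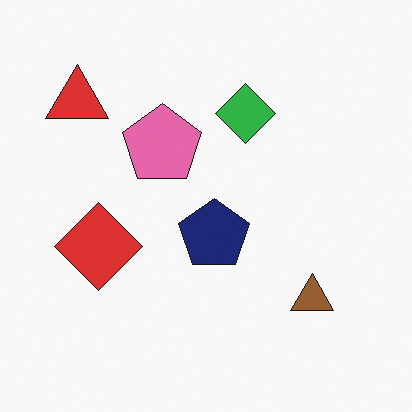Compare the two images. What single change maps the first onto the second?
Overlaid with an additional navy pentagon.

A navy pentagon appears in the second image that is absent from the first.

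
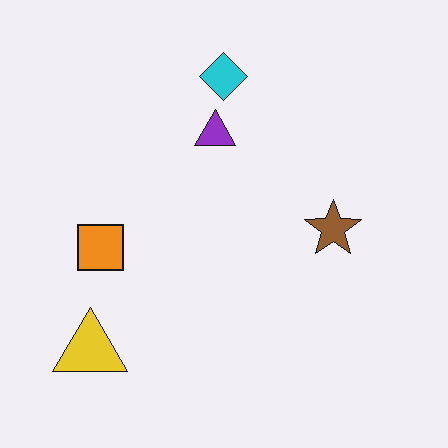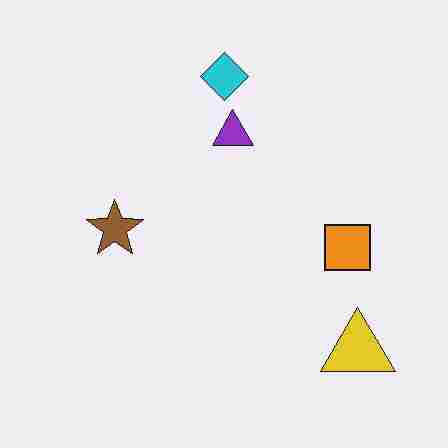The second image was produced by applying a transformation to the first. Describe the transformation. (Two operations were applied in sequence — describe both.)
The second image is the first flipped horizontally (left ↔ right), then heavily JPEG-compressed with obvious blocking artifacts.

The yellow triangle is in the bottom-left of the first image and the bottom-right of the second — shapes on opposite sides of the vertical midline have swapped in a mirror flip. Blocky 8×8 compression artifacts appear around shape edges and the flat background shows ringing — characteristic JPEG degradation.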